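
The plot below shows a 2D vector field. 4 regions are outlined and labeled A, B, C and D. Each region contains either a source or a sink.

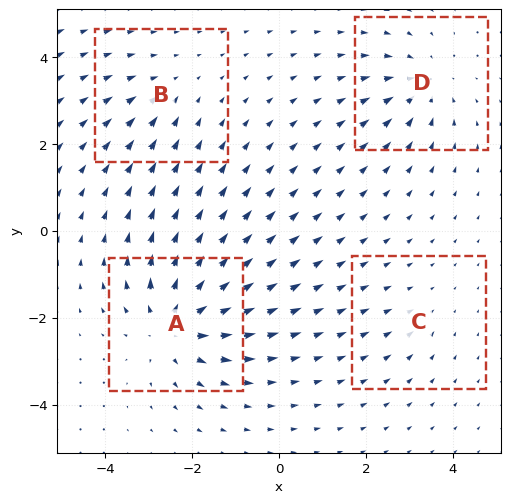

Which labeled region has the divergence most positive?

A

Divergence at each region's feature centre — A: about +7, B: about -3, C: about -2, D: about -5. Region A is most positive.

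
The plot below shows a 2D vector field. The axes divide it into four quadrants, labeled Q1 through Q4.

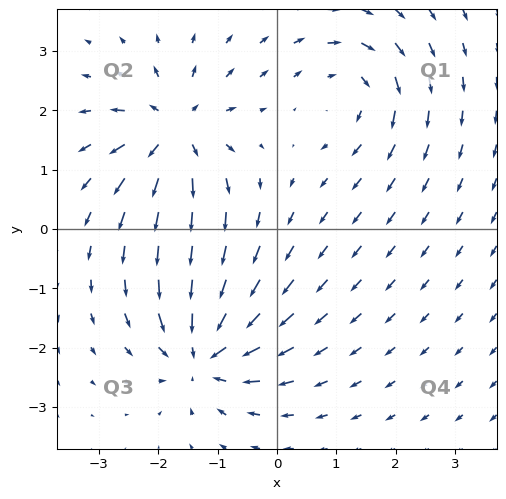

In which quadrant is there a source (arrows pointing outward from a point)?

Q2

The source sits at approximately (-1.7, 1.7), which lies in quadrant Q2. The divergence there is about +5, positive as expected for a source.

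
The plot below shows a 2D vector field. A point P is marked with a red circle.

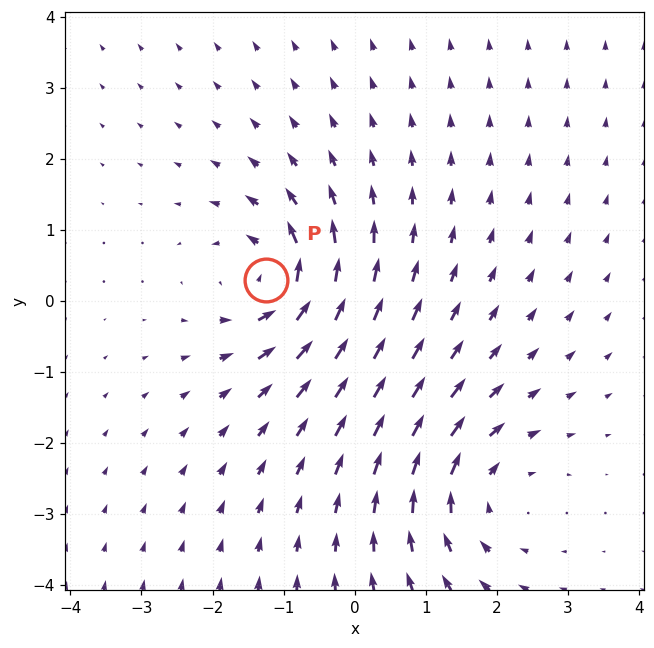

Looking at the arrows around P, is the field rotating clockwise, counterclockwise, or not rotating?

Near P at (-1.3, 0.3) the arrows circulate counterclockwise. The curl (z-component) there is about +6; positive curl means counterclockwise rotation.

counterclockwise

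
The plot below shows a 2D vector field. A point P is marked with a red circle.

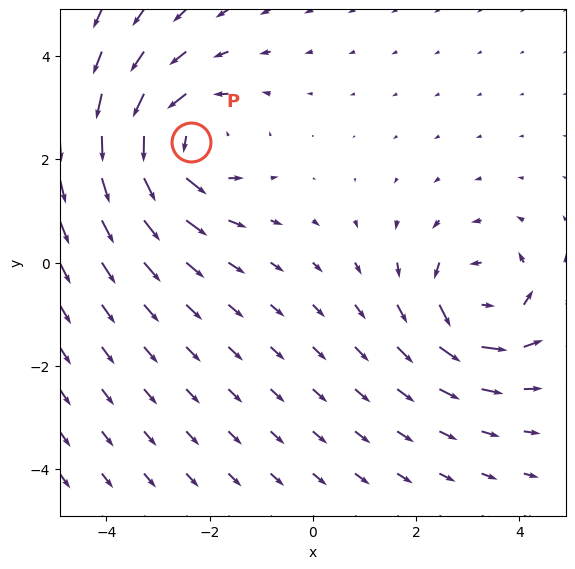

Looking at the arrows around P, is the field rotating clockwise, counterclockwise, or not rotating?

Near P at (-2.4, 2.3) the arrows circulate counterclockwise. The curl (z-component) there is about +4; positive curl means counterclockwise rotation.

counterclockwise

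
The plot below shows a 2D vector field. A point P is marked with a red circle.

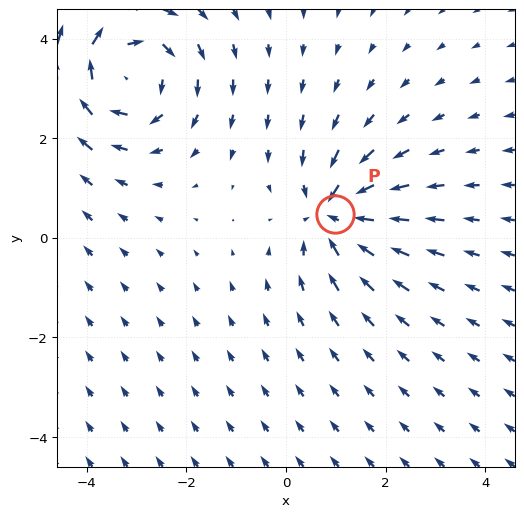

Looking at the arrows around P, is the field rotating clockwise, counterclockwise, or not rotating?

Near P at (1.0, 0.5) the arrows show no circulation. The curl there is ≈0.

not rotating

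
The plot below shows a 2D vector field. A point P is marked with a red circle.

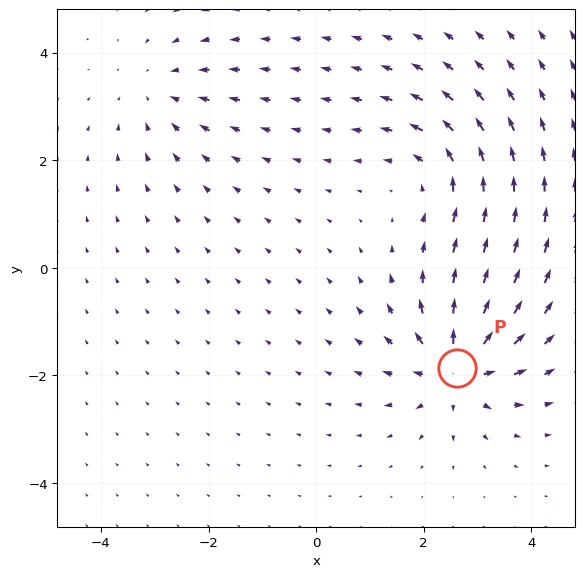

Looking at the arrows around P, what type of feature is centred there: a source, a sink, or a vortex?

At P (2.6, -1.9) the arrows spread outward. Divergence about +6, curl ≈0 — positive divergence with near-zero curl is a source.

source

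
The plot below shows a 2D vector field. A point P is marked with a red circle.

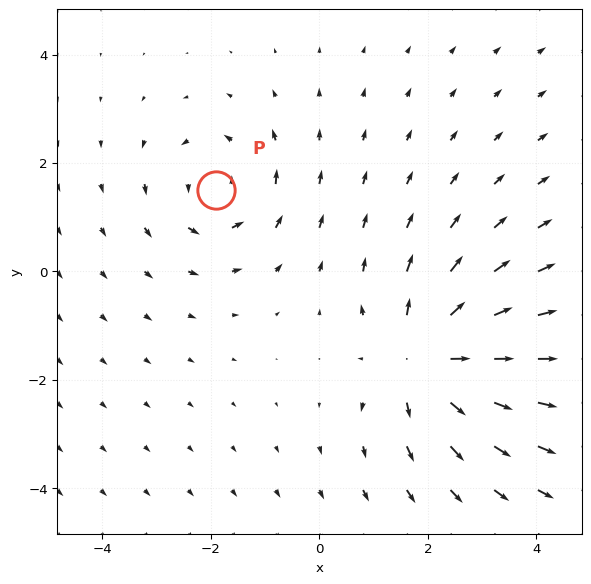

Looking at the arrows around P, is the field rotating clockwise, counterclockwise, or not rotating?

Near P at (-1.9, 1.5) the arrows circulate counterclockwise. The curl (z-component) there is about +3; positive curl means counterclockwise rotation.

counterclockwise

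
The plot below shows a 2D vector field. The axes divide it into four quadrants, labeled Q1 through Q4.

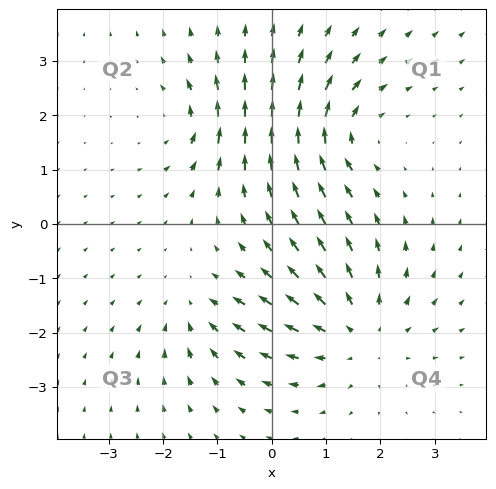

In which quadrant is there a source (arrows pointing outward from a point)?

Q4

The source sits at approximately (1.6, -2.0), which lies in quadrant Q4. The divergence there is about +4, positive as expected for a source.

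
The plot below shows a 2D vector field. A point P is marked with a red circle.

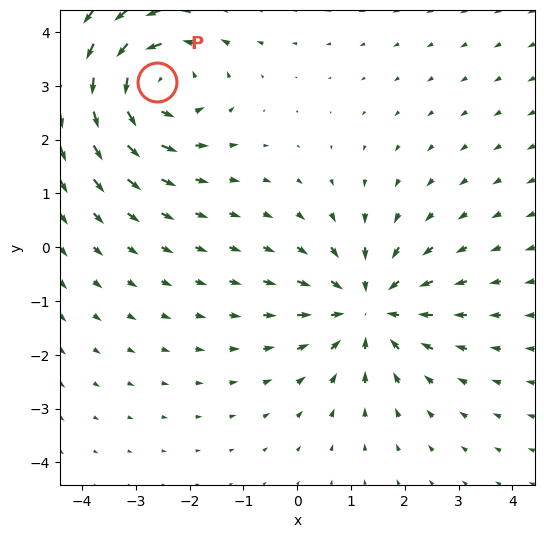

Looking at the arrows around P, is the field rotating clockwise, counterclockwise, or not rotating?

Near P at (-2.6, 3.1) the arrows circulate counterclockwise. The curl (z-component) there is about +4; positive curl means counterclockwise rotation.

counterclockwise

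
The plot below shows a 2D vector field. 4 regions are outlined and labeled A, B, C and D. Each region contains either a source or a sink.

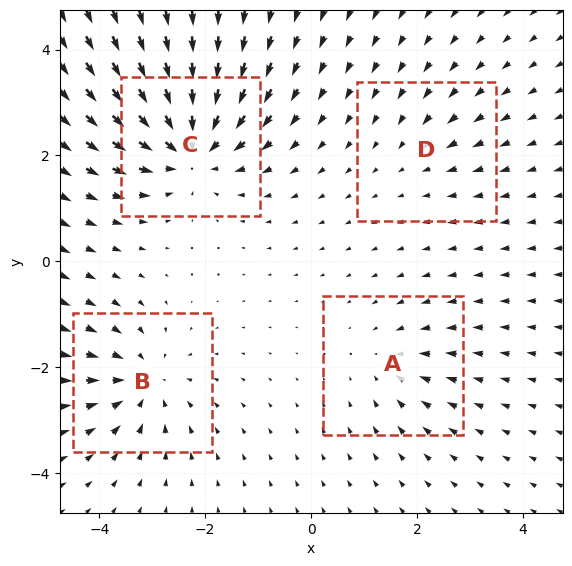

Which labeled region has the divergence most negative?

C

Divergence at each region's feature centre — A: about -3, B: about -5, C: about -8, D: about -2. Region C is most negative.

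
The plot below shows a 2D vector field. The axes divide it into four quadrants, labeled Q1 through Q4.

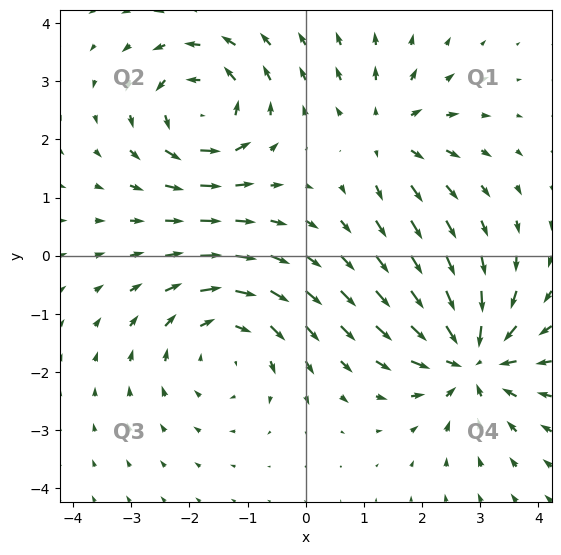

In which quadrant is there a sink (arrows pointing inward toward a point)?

The sink sits at approximately (2.9, -1.8), which lies in quadrant Q4. The divergence there is about -6, negative as expected for a sink.

Q4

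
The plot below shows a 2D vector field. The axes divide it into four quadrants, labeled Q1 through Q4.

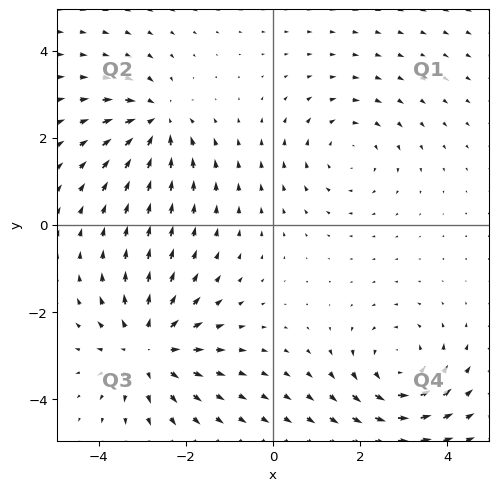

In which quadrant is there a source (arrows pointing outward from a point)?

Q3

The source sits at approximately (-2.9, -2.8), which lies in quadrant Q3. The divergence there is about +4, positive as expected for a source.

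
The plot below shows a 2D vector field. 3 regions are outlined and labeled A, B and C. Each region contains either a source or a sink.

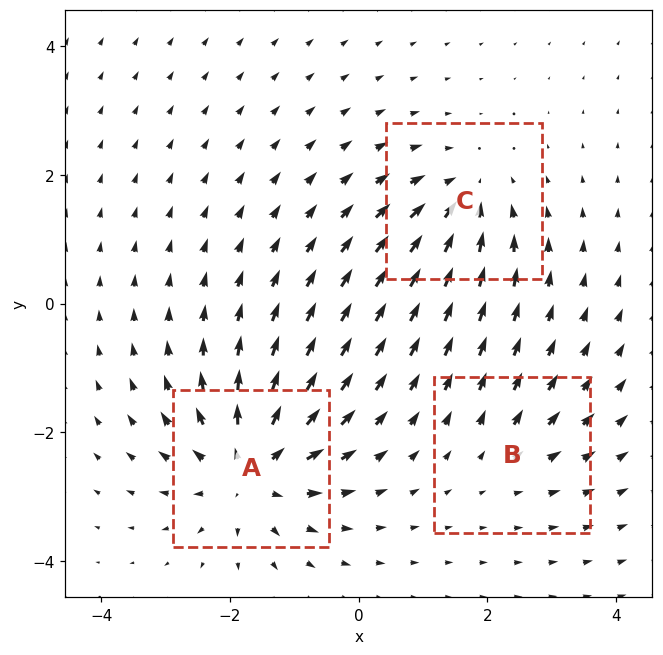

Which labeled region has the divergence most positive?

Divergence at each region's feature centre — A: about +5, B: about +2, C: about -4. Region A is most positive.

A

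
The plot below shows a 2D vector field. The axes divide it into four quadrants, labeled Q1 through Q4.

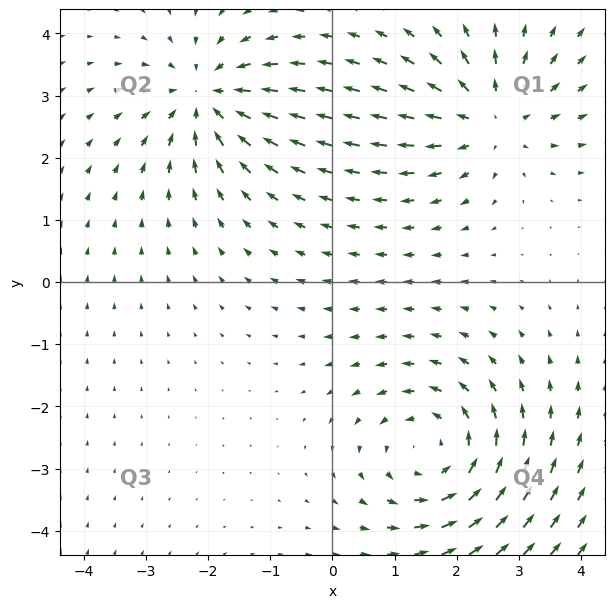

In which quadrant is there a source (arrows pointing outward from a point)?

Q1

The source sits at approximately (2.6, 2.6), which lies in quadrant Q1. The divergence there is about +4, positive as expected for a source.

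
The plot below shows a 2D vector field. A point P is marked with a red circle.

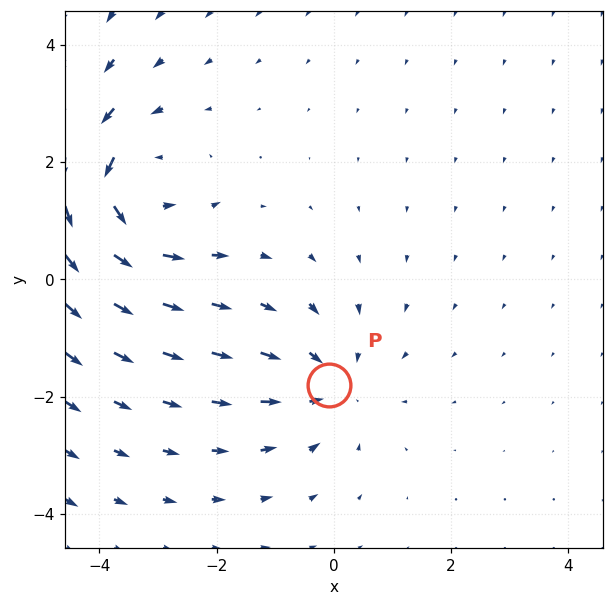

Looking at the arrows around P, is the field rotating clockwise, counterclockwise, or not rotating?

not rotating

Near P at (-0.1, -1.8) the arrows show no circulation. The curl there is ≈0.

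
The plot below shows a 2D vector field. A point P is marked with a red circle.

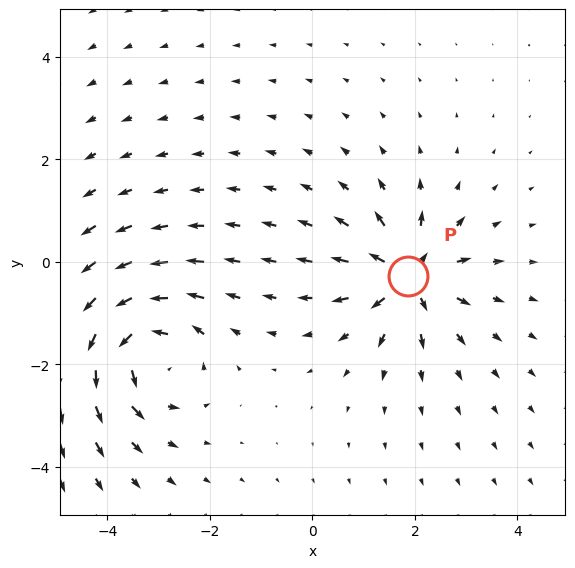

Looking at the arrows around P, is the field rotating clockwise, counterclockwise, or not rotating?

not rotating

Near P at (1.9, -0.3) the arrows show no circulation. The curl there is ≈0.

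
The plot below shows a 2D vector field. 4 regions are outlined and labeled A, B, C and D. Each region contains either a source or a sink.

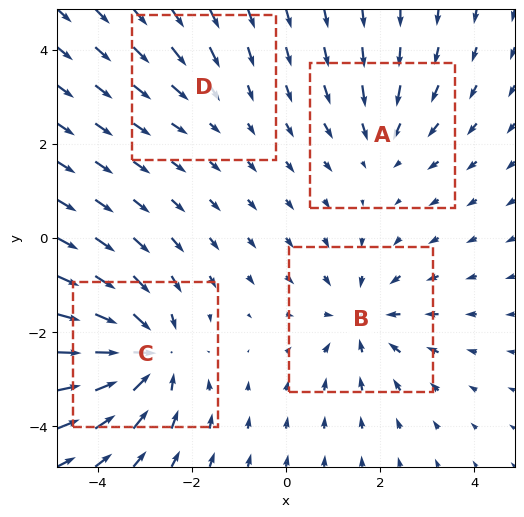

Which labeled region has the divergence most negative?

C

Divergence at each region's feature centre — A: about -3, B: about -4, C: about -6, D: about -2. Region C is most negative.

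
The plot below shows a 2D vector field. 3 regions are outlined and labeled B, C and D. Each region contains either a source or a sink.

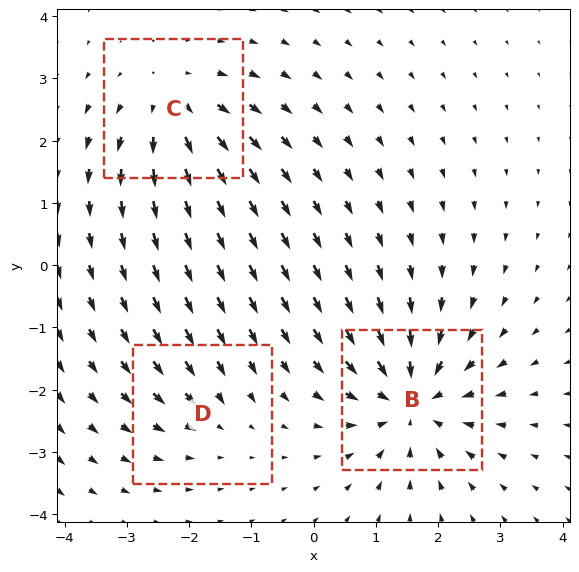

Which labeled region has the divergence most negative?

B

Divergence at each region's feature centre — B: about -5, C: about +4, D: about -2. Region B is most negative.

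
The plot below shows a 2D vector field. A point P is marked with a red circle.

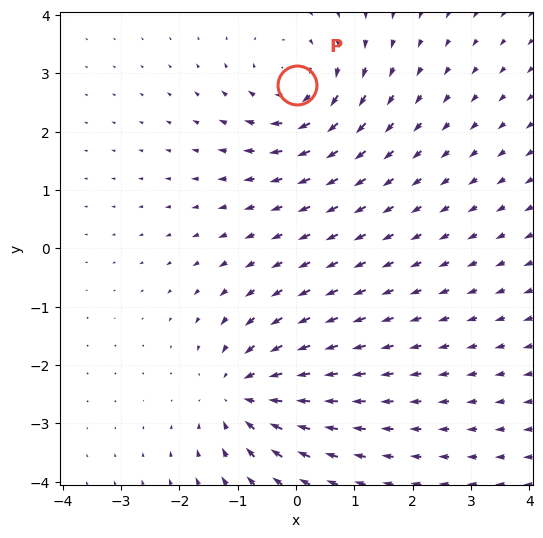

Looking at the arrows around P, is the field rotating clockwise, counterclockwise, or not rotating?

Near P at (0.0, 2.8) the arrows circulate clockwise. The curl (z-component) there is about -4; negative curl means clockwise rotation.

clockwise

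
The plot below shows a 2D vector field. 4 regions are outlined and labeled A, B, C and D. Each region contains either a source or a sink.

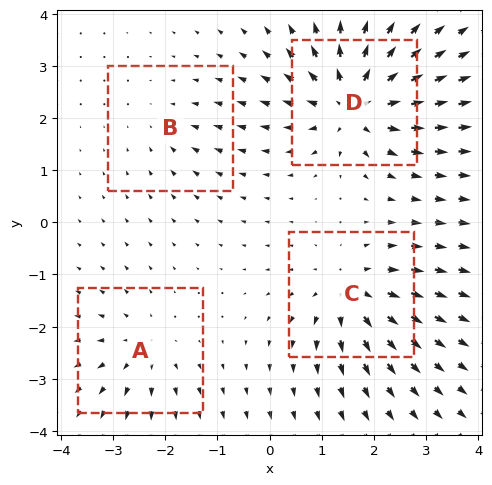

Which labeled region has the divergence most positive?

Divergence at each region's feature centre — A: about +4, B: about -2, C: about +6, D: about +8. Region D is most positive.

D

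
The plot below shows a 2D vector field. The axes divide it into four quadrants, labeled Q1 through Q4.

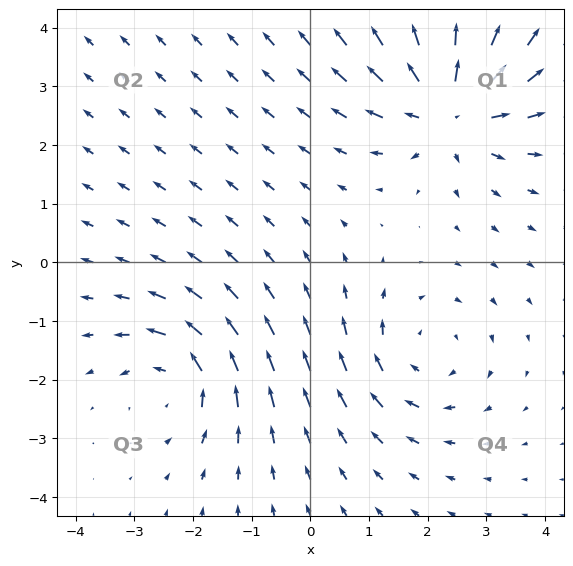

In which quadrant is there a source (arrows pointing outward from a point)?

Q1

The source sits at approximately (2.4, 2.6), which lies in quadrant Q1. The divergence there is about +5, positive as expected for a source.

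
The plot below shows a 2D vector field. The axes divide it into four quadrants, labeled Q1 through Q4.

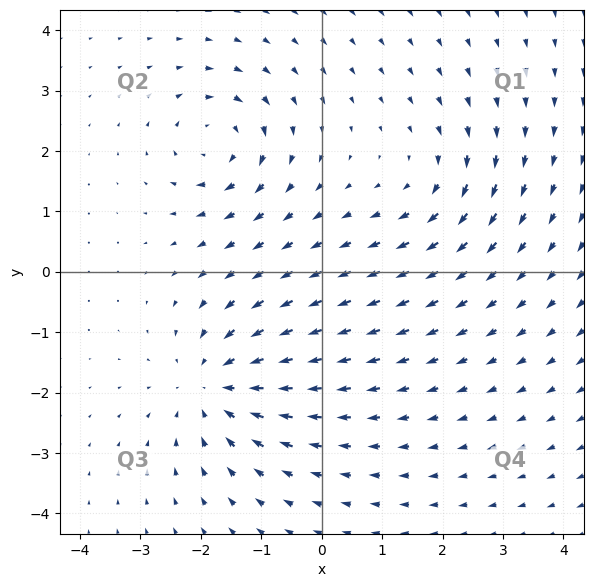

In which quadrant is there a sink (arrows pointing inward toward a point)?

The sink sits at approximately (-1.8, -1.9), which lies in quadrant Q3. The divergence there is about -4, negative as expected for a sink.

Q3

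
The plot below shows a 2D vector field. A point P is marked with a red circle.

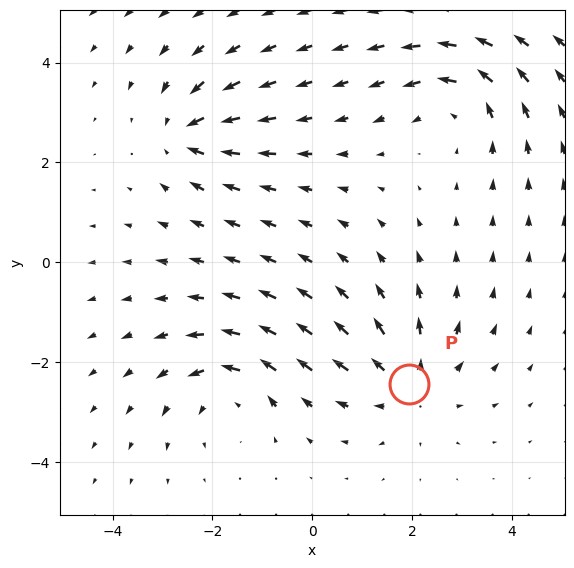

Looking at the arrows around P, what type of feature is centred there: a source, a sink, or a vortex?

At P (1.9, -2.4) the arrows spread outward. Divergence about +4, curl ≈0 — positive divergence with near-zero curl is a source.

source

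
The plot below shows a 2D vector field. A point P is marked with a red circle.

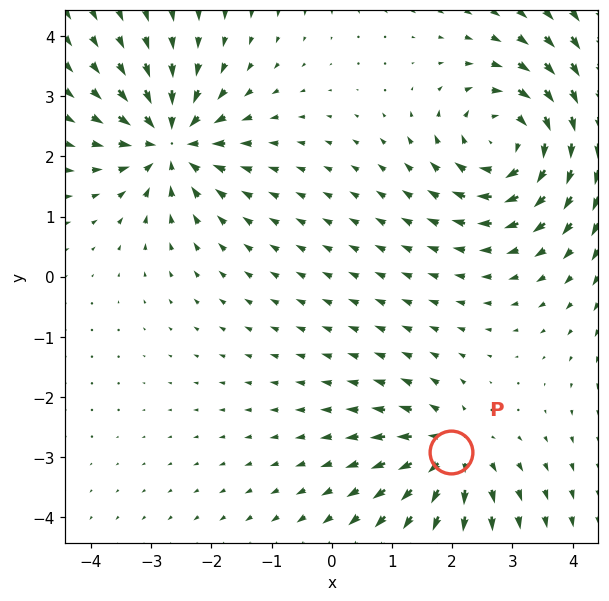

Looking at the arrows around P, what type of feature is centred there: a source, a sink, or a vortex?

source

At P (2.0, -2.9) the arrows spread outward. Divergence about +4, curl ≈0 — positive divergence with near-zero curl is a source.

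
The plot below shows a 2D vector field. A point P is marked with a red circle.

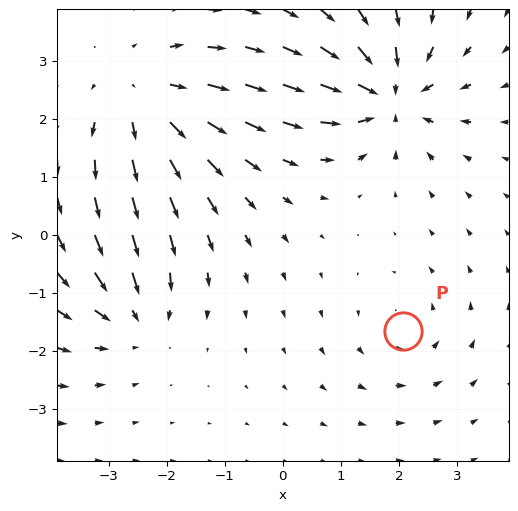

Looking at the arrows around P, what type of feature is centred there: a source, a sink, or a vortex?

At P (2.1, -1.6) the arrows circulate counterclockwise. Divergence ≈0, curl about +3 — near-zero divergence with nonzero curl is a vortex.

vortex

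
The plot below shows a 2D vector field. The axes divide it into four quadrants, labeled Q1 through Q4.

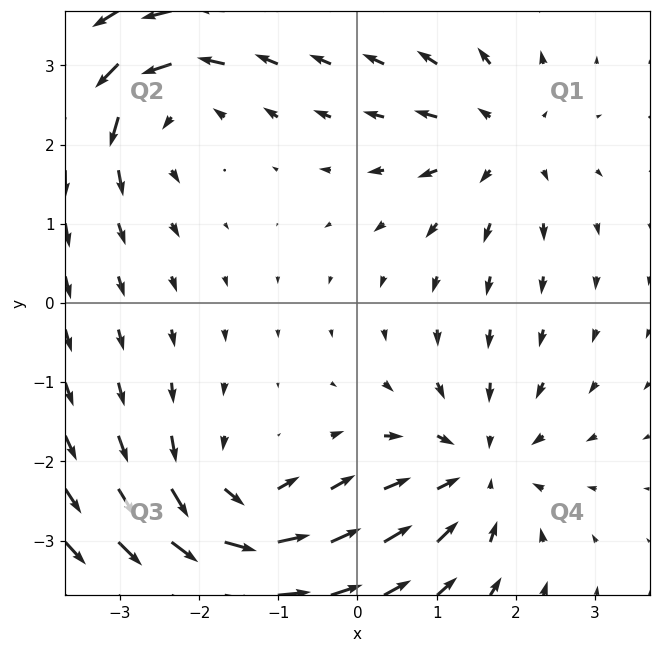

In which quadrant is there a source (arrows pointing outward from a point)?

Q1

The source sits at approximately (1.8, 2.0), which lies in quadrant Q1. The divergence there is about +4, positive as expected for a source.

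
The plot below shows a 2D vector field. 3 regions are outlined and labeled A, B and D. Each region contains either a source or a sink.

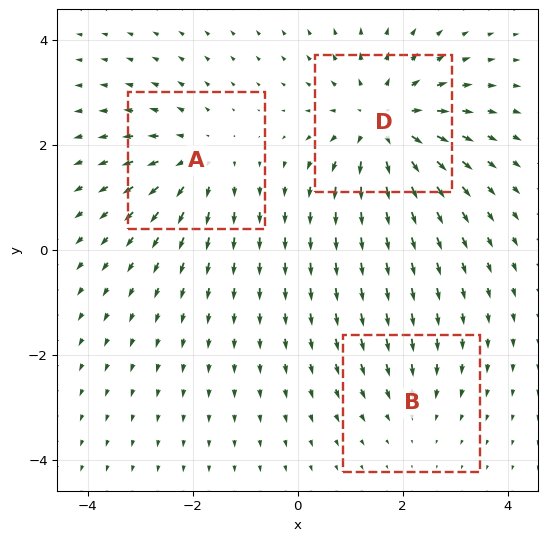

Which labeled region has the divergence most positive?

D

Divergence at each region's feature centre — A: about +3, B: about -2, D: about +5. Region D is most positive.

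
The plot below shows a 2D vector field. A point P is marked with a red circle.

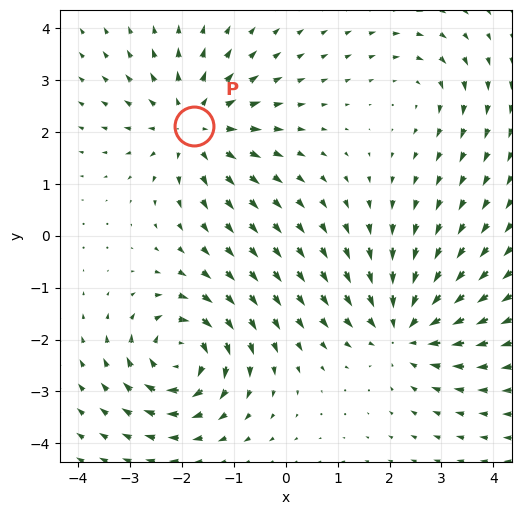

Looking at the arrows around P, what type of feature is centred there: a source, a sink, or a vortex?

source

At P (-1.8, 2.1) the arrows spread outward. Divergence about +5, curl ≈0 — positive divergence with near-zero curl is a source.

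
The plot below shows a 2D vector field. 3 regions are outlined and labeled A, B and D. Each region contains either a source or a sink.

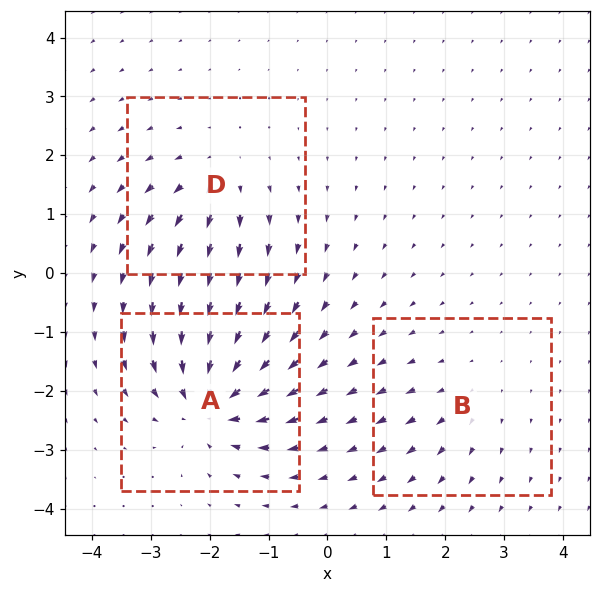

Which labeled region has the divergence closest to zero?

Divergence at each region's feature centre — A: about -6, B: about +2, D: about +4. Region B is closest to zero.

B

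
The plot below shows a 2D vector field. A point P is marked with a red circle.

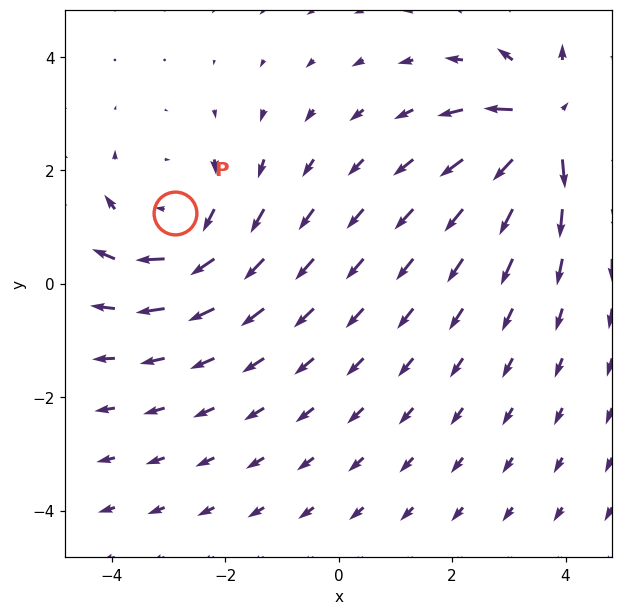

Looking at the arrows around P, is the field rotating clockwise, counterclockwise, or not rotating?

Near P at (-2.9, 1.2) the arrows circulate clockwise. The curl (z-component) there is about -2; negative curl means clockwise rotation.

clockwise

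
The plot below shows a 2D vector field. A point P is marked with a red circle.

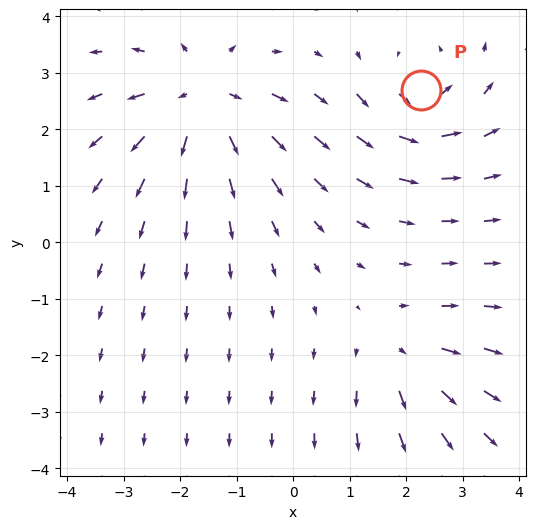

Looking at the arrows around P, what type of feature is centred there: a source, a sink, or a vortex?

vortex

At P (2.3, 2.7) the arrows circulate counterclockwise. Divergence ≈0, curl about +4 — near-zero divergence with nonzero curl is a vortex.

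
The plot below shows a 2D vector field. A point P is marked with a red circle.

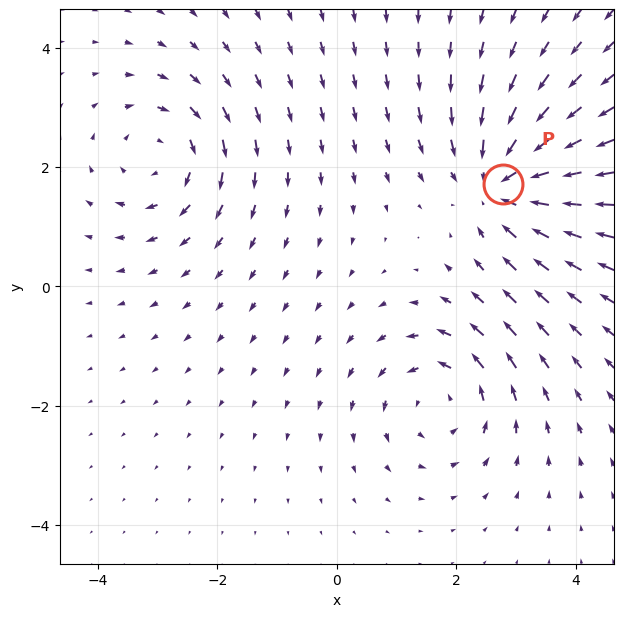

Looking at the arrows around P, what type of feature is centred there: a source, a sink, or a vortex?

sink

At P (2.8, 1.7) the arrows converge inward. Divergence about -4, curl ≈0 — negative divergence with near-zero curl is a sink.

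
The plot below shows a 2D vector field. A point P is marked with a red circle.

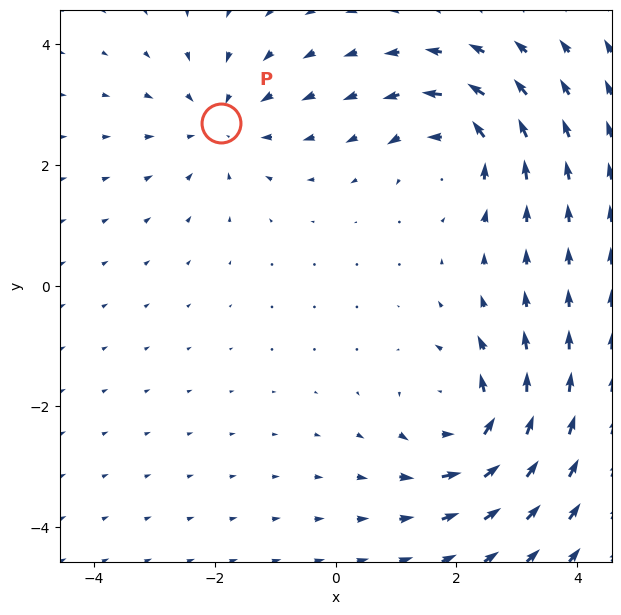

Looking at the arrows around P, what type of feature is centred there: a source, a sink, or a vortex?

sink

At P (-1.9, 2.7) the arrows converge inward. Divergence about -3, curl ≈0 — negative divergence with near-zero curl is a sink.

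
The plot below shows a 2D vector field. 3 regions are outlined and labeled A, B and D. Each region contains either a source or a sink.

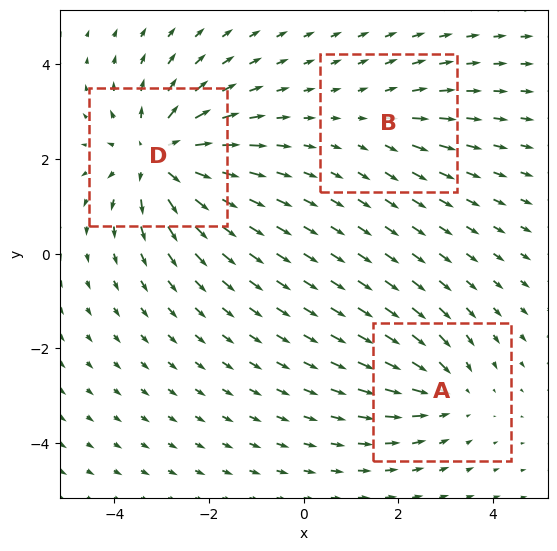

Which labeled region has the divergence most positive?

Divergence at each region's feature centre — A: about -3, B: about +2, D: about +5. Region D is most positive.

D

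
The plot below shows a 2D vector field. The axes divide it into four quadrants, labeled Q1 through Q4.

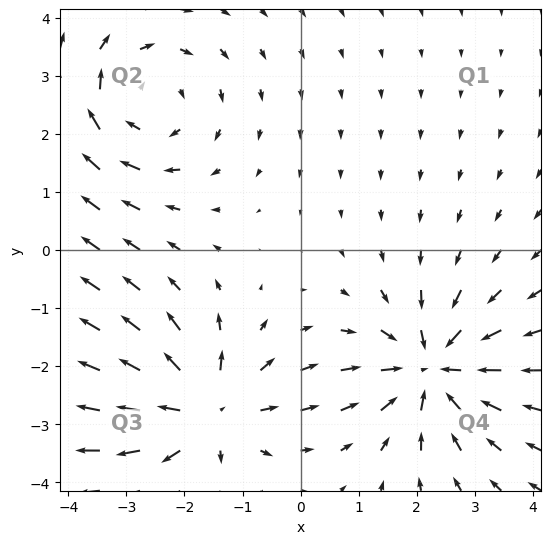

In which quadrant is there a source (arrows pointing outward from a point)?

Q3

The source sits at approximately (-1.6, -2.8), which lies in quadrant Q3. The divergence there is about +5, positive as expected for a source.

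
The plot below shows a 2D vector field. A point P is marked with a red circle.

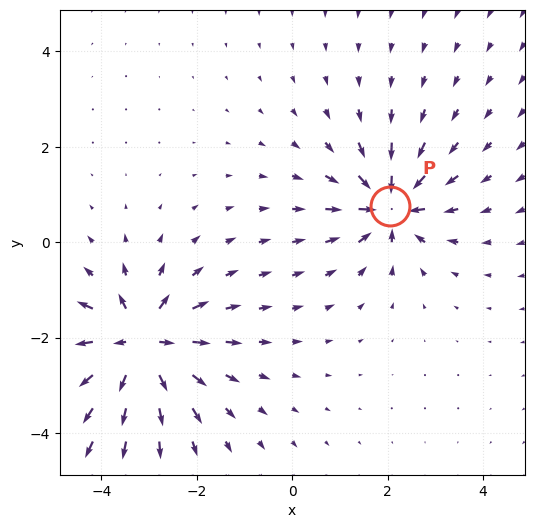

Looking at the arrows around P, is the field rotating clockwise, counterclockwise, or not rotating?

Near P at (2.0, 0.8) the arrows show no circulation. The curl there is ≈0.

not rotating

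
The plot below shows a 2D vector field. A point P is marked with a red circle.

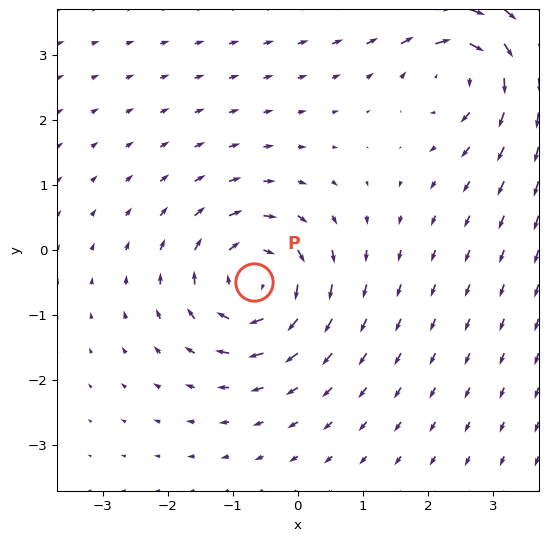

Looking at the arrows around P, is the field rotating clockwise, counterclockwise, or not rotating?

clockwise

Near P at (-0.7, -0.5) the arrows circulate clockwise. The curl (z-component) there is about -4; negative curl means clockwise rotation.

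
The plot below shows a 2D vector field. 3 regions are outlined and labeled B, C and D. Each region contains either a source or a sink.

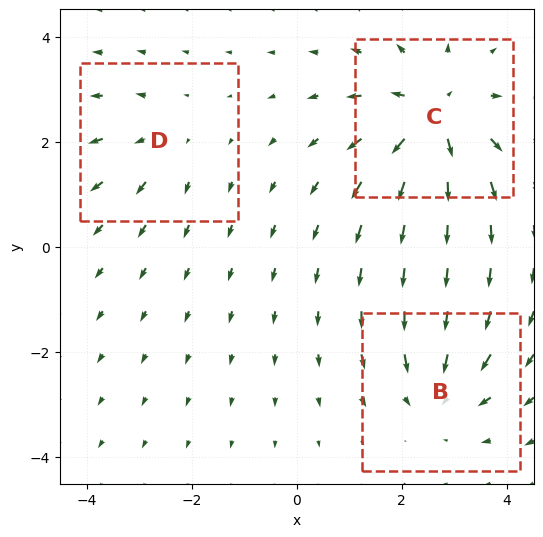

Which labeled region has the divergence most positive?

Divergence at each region's feature centre — B: about -3, C: about +5, D: about +2. Region C is most positive.

C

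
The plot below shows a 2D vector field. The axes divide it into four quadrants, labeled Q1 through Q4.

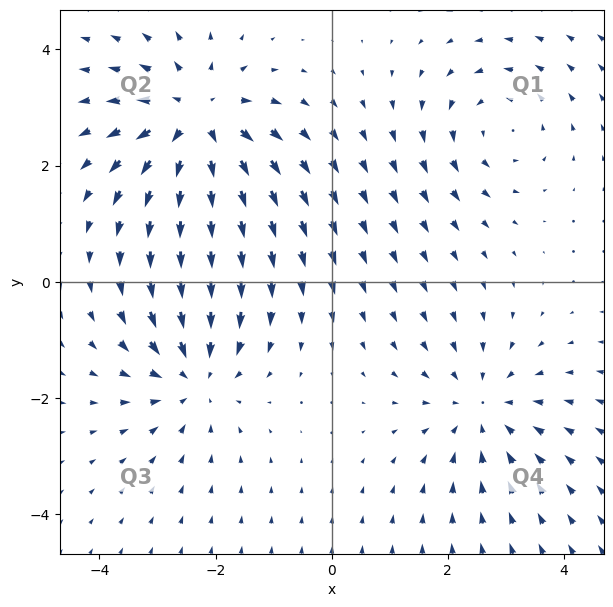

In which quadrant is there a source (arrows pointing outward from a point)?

Q2

The source sits at approximately (-2.3, 2.8), which lies in quadrant Q2. The divergence there is about +4, positive as expected for a source.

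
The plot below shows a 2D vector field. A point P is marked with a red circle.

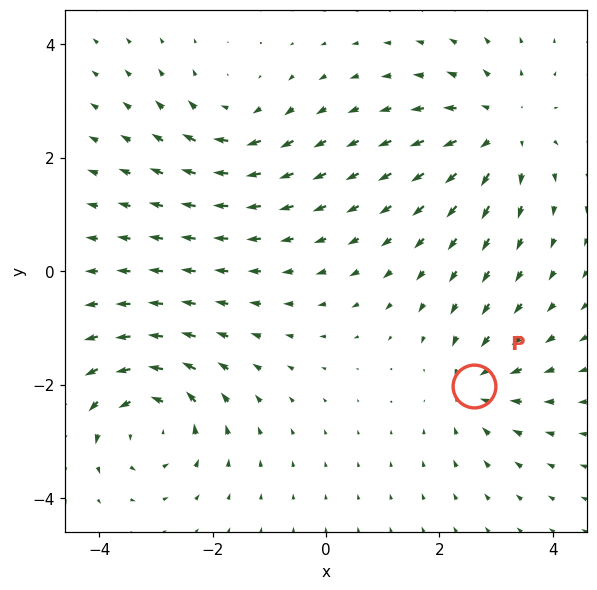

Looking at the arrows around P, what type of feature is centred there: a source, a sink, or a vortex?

sink

At P (2.6, -2.0) the arrows converge inward. Divergence about -3, curl ≈0 — negative divergence with near-zero curl is a sink.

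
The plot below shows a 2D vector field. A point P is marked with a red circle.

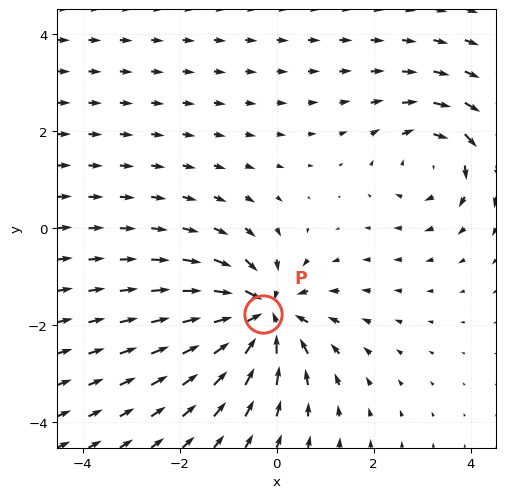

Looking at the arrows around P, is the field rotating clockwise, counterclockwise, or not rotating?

not rotating

Near P at (-0.3, -1.8) the arrows show no circulation. The curl there is ≈0.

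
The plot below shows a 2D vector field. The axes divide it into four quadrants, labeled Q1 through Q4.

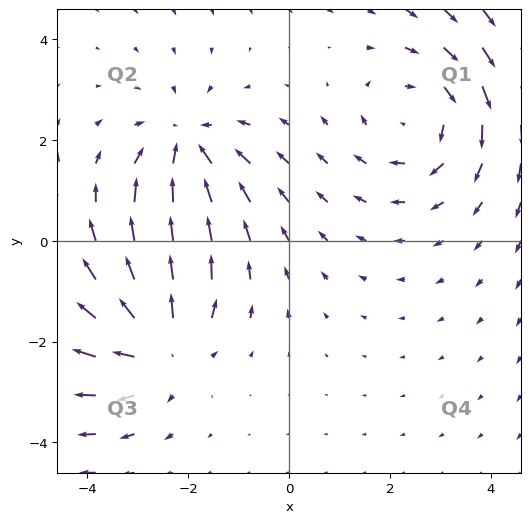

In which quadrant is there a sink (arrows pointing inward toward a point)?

The sink sits at approximately (-2.0, 1.9), which lies in quadrant Q2. The divergence there is about -2, negative as expected for a sink.

Q2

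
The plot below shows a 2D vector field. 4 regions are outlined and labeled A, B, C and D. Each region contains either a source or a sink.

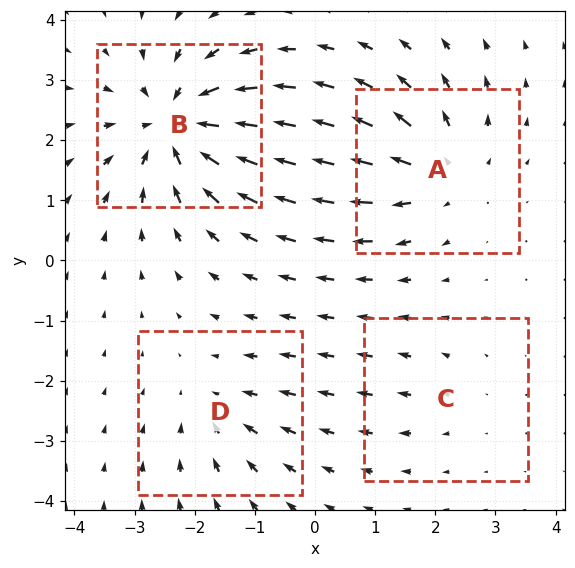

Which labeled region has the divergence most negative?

B

Divergence at each region's feature centre — A: about +5, B: about -7, C: about +2, D: about -3. Region B is most negative.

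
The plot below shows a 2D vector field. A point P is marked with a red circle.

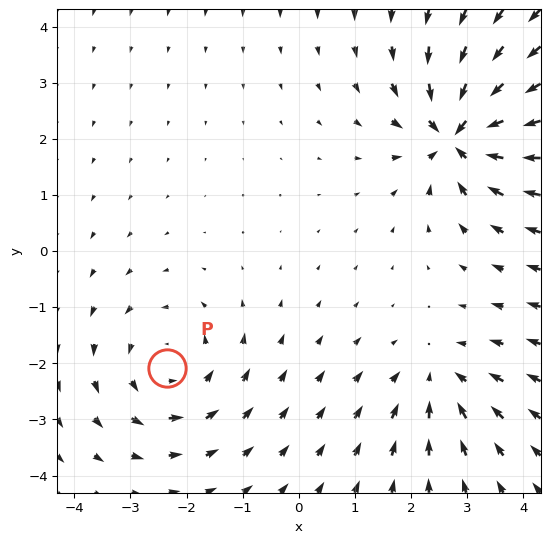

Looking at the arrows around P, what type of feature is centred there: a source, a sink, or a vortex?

vortex

At P (-2.3, -2.1) the arrows circulate counterclockwise. Divergence ≈0, curl about +3 — near-zero divergence with nonzero curl is a vortex.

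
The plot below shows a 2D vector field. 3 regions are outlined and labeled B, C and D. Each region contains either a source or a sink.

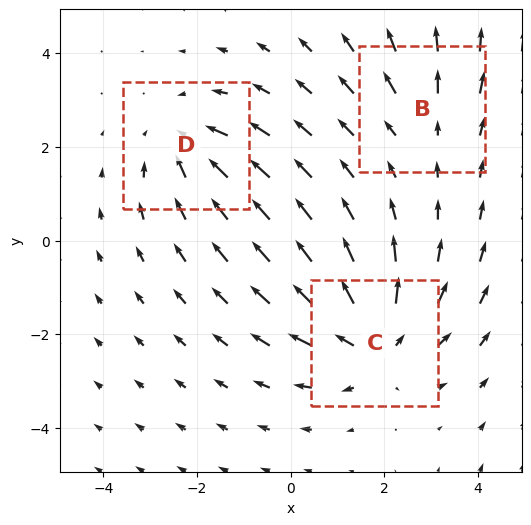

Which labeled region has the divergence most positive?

C

Divergence at each region's feature centre — B: about +2, C: about +4, D: about -3. Region C is most positive.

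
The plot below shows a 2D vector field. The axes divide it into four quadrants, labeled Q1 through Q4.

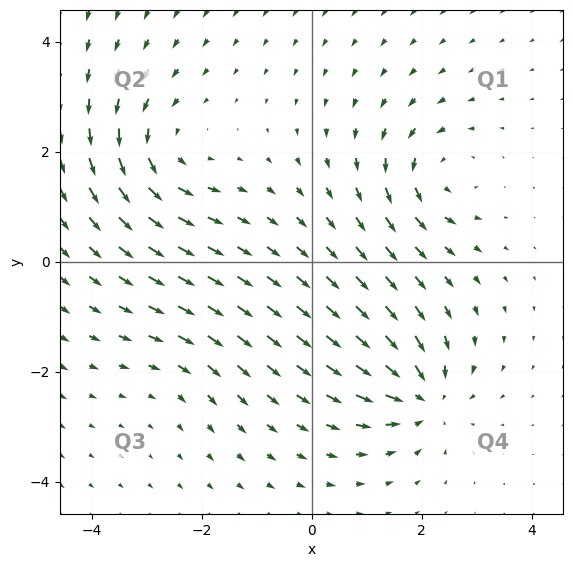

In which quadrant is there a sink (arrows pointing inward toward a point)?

The sink sits at approximately (2.0, -2.5), which lies in quadrant Q4. The divergence there is about -6, negative as expected for a sink.

Q4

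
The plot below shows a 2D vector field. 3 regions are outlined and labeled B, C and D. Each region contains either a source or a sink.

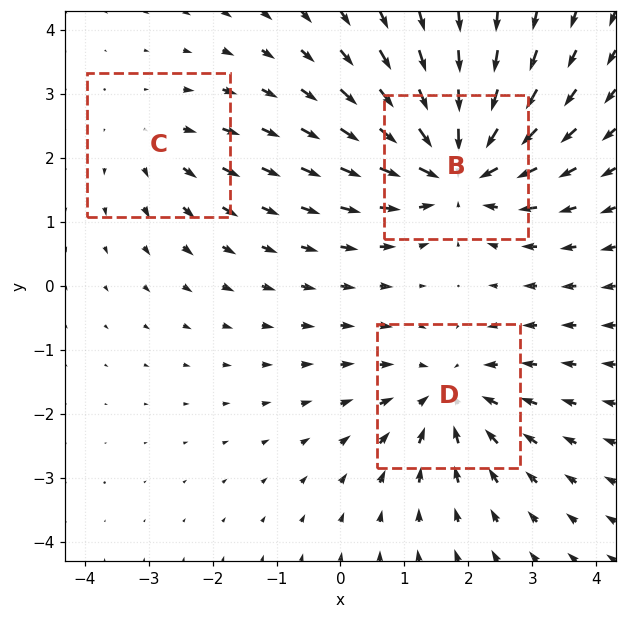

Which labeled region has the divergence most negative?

Divergence at each region's feature centre — B: about -5, C: about +2, D: about -3. Region B is most negative.

B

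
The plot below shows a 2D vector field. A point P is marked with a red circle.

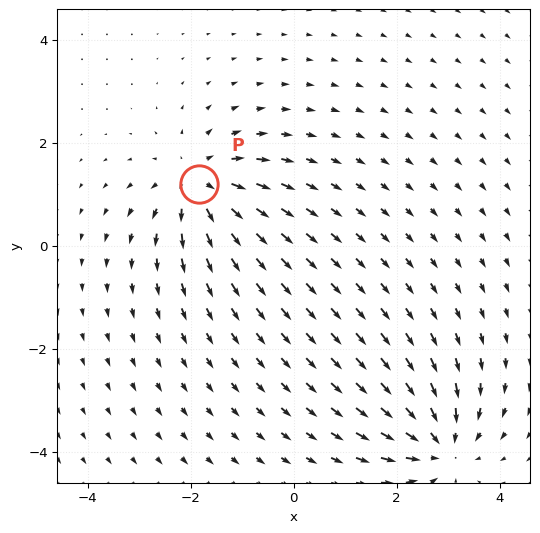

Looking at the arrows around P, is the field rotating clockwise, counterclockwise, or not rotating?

not rotating

Near P at (-1.8, 1.2) the arrows show no circulation. The curl there is ≈0.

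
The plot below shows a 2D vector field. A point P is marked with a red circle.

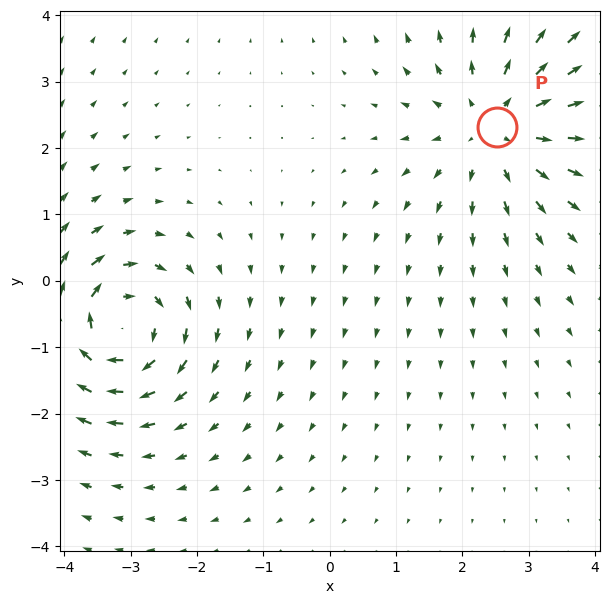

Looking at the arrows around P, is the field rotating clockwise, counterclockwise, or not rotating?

Near P at (2.5, 2.3) the arrows show no circulation. The curl there is ≈0.

not rotating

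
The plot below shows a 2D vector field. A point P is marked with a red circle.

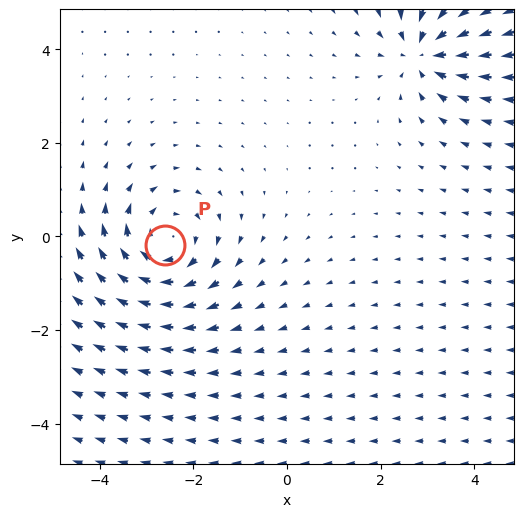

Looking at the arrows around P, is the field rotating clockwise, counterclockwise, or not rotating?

clockwise

Near P at (-2.6, -0.2) the arrows circulate clockwise. The curl (z-component) there is about -4; negative curl means clockwise rotation.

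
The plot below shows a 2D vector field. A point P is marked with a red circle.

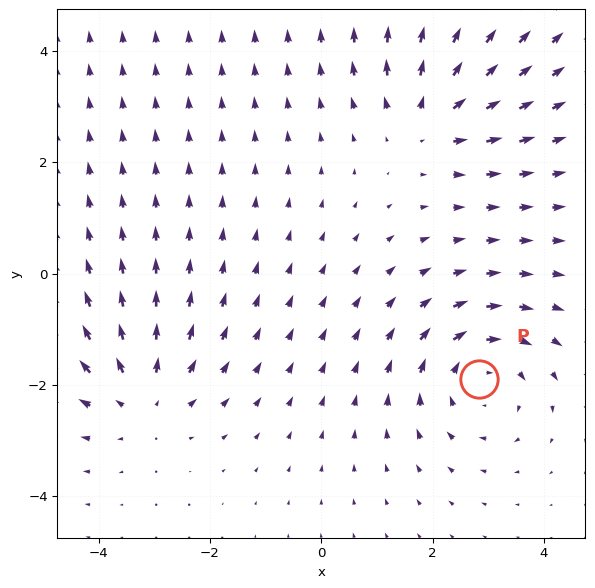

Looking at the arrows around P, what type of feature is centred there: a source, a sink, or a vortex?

At P (2.8, -1.9) the arrows circulate clockwise. Divergence ≈0, curl about -3 — near-zero divergence with nonzero curl is a vortex.

vortex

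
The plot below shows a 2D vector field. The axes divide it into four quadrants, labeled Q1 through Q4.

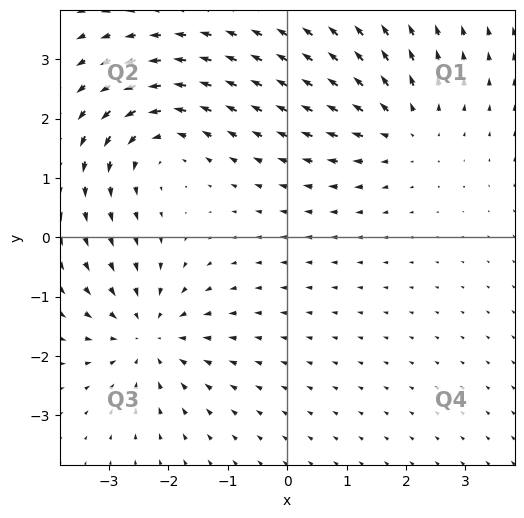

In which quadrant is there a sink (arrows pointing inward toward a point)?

The sink sits at approximately (-2.3, -1.7), which lies in quadrant Q3. The divergence there is about -5, negative as expected for a sink.

Q3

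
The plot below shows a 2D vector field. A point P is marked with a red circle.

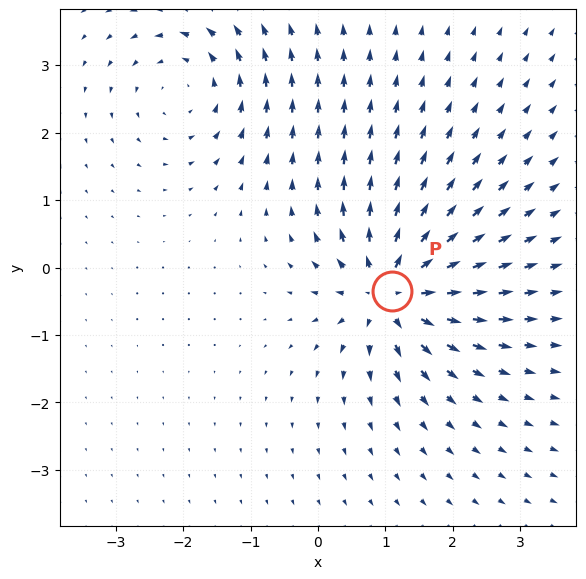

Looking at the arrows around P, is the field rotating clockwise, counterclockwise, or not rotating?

Near P at (1.1, -0.3) the arrows show no circulation. The curl there is ≈0.

not rotating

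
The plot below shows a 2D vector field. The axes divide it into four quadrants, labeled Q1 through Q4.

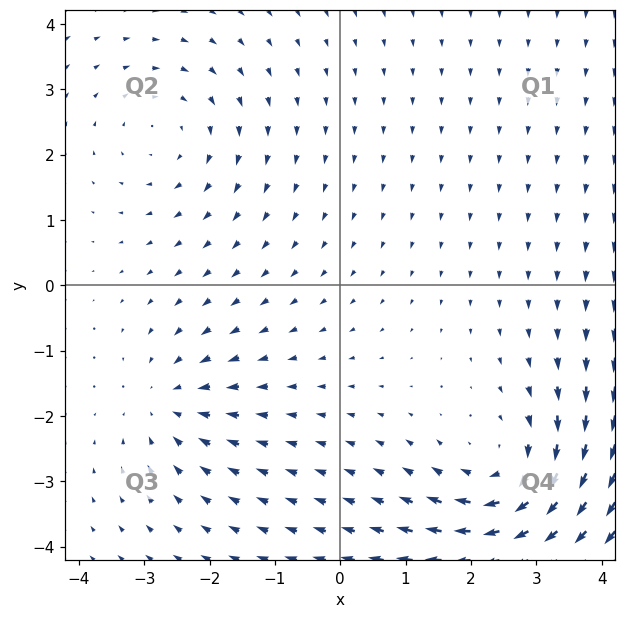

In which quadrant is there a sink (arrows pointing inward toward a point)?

The sink sits at approximately (-2.6, -1.8), which lies in quadrant Q3. The divergence there is about -3, negative as expected for a sink.

Q3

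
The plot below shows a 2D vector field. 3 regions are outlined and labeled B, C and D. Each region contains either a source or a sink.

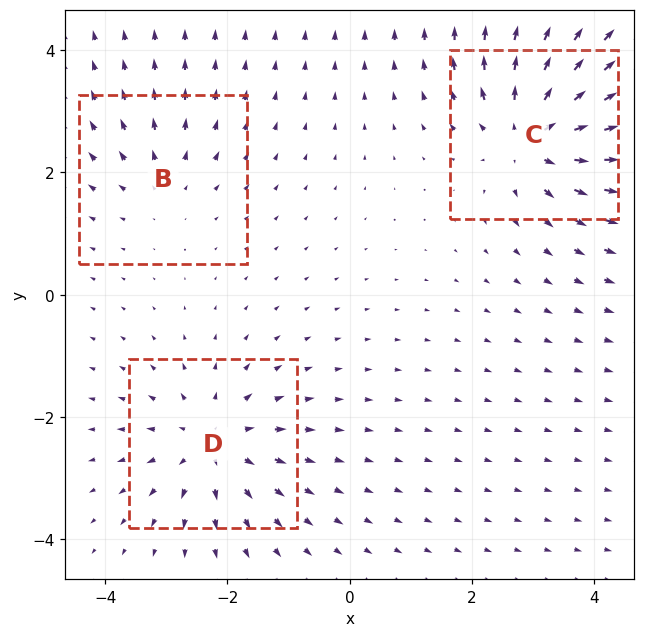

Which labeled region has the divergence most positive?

Divergence at each region's feature centre — B: about +2, C: about +5, D: about +4. Region C is most positive.

C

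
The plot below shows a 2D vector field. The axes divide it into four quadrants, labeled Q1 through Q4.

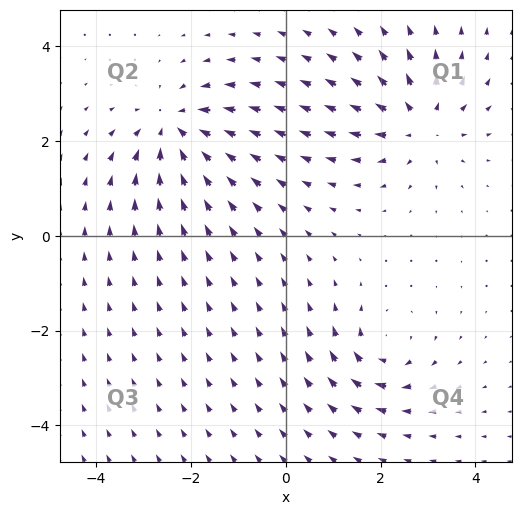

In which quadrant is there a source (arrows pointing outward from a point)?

Q1

The source sits at approximately (2.8, 2.4), which lies in quadrant Q1. The divergence there is about +5, positive as expected for a source.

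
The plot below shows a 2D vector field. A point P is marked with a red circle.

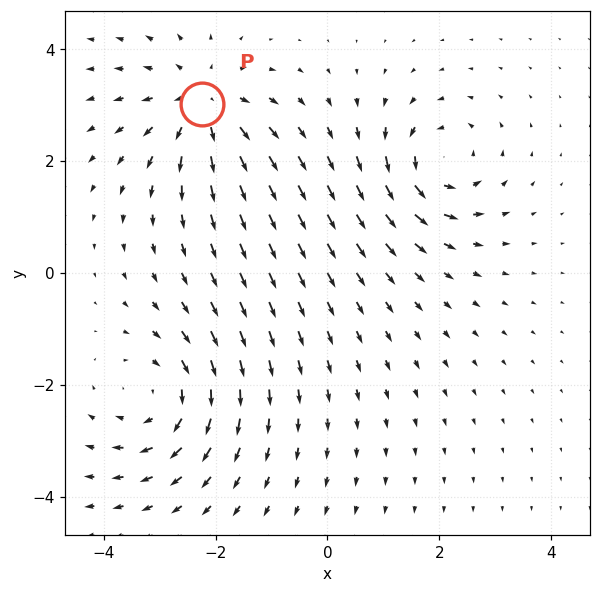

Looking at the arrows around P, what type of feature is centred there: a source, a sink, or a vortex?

At P (-2.2, 3.0) the arrows spread outward. Divergence about +3, curl ≈0 — positive divergence with near-zero curl is a source.

source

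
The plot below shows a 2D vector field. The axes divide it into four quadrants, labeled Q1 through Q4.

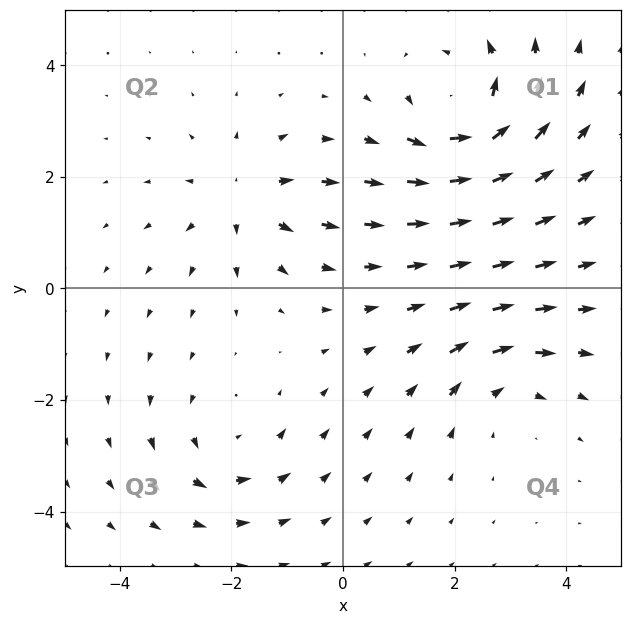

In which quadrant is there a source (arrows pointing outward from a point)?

Q2

The source sits at approximately (-1.8, 1.6), which lies in quadrant Q2. The divergence there is about +3, positive as expected for a source.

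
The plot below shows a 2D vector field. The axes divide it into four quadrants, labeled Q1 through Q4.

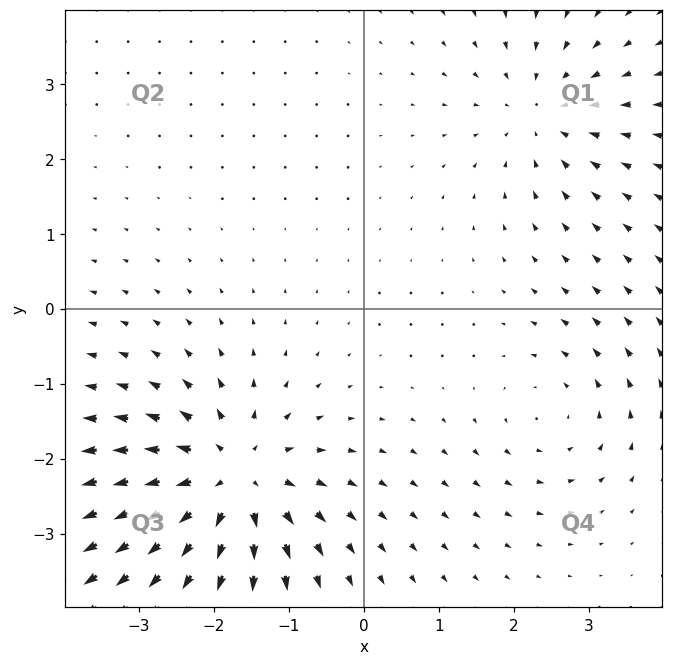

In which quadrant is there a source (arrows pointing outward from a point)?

The source sits at approximately (-1.8, -2.3), which lies in quadrant Q3. The divergence there is about +6, positive as expected for a source.

Q3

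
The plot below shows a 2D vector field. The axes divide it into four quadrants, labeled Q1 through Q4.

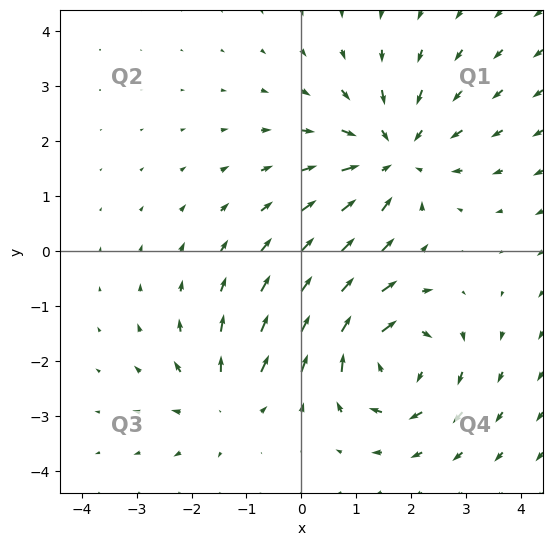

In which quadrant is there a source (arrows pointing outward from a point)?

Q3

The source sits at approximately (-1.4, -2.7), which lies in quadrant Q3. The divergence there is about +3, positive as expected for a source.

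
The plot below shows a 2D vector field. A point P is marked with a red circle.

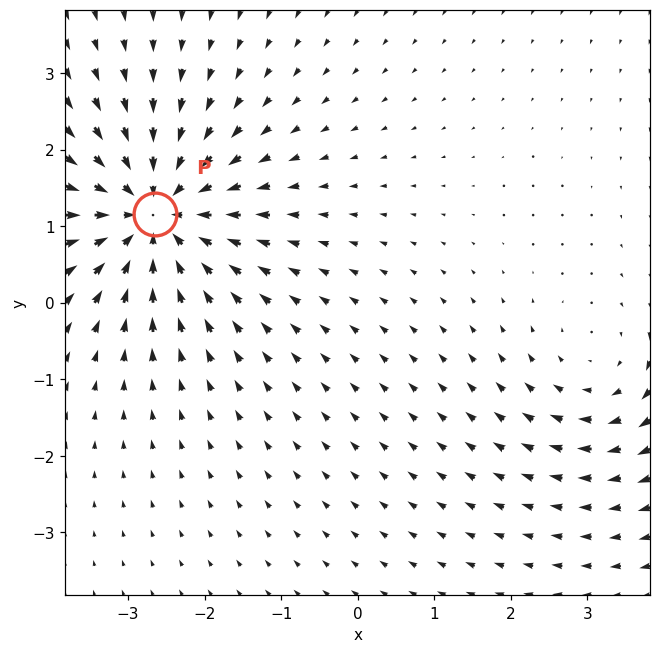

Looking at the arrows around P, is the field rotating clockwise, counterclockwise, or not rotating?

Near P at (-2.6, 1.2) the arrows show no circulation. The curl there is ≈0.

not rotating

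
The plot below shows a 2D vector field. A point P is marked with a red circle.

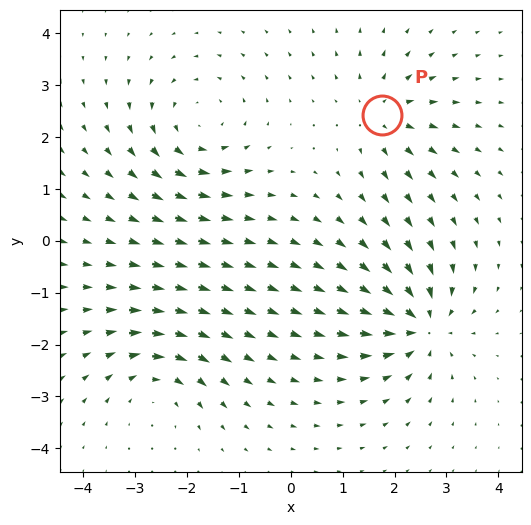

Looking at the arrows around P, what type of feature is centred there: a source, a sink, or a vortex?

At P (1.8, 2.4) the arrows spread outward. Divergence about +4, curl ≈0 — positive divergence with near-zero curl is a source.

source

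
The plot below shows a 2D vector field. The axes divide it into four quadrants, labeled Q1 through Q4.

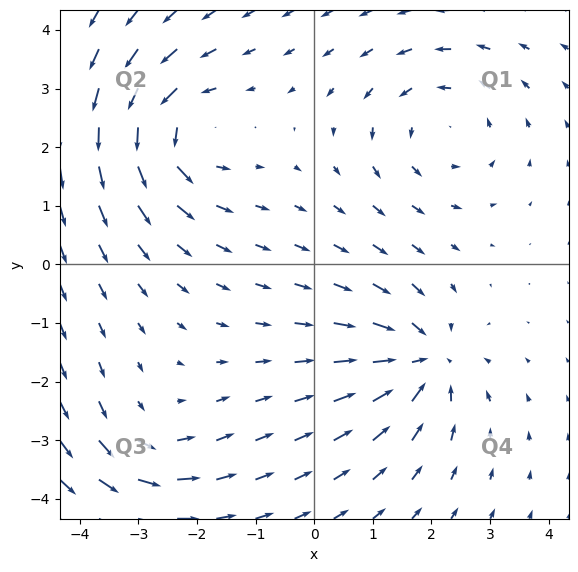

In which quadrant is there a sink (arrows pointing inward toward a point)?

Q4

The sink sits at approximately (1.8, -1.6), which lies in quadrant Q4. The divergence there is about -5, negative as expected for a sink.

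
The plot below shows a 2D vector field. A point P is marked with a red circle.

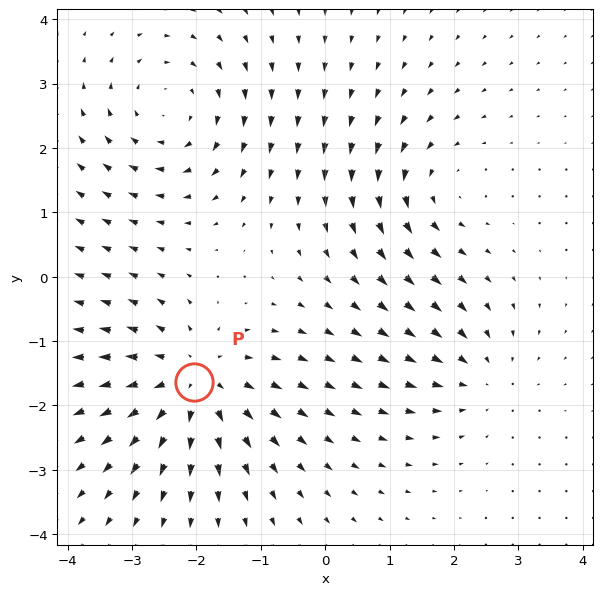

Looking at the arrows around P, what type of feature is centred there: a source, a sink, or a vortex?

source

At P (-2.0, -1.6) the arrows spread outward. Divergence about +5, curl ≈0 — positive divergence with near-zero curl is a source.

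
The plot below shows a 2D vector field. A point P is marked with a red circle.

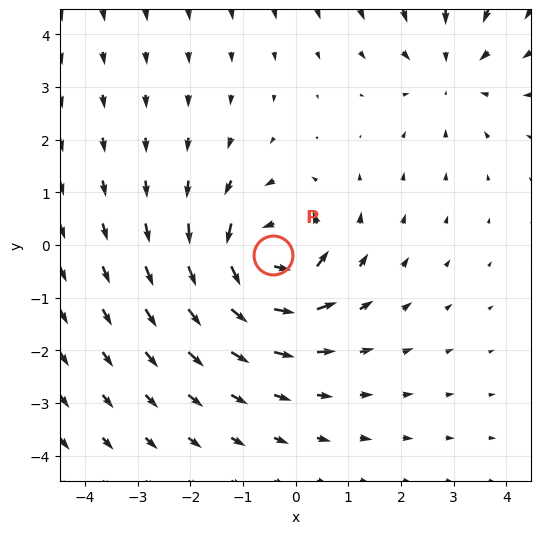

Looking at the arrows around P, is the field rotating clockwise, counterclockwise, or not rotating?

counterclockwise

Near P at (-0.4, -0.2) the arrows circulate counterclockwise. The curl (z-component) there is about +6; positive curl means counterclockwise rotation.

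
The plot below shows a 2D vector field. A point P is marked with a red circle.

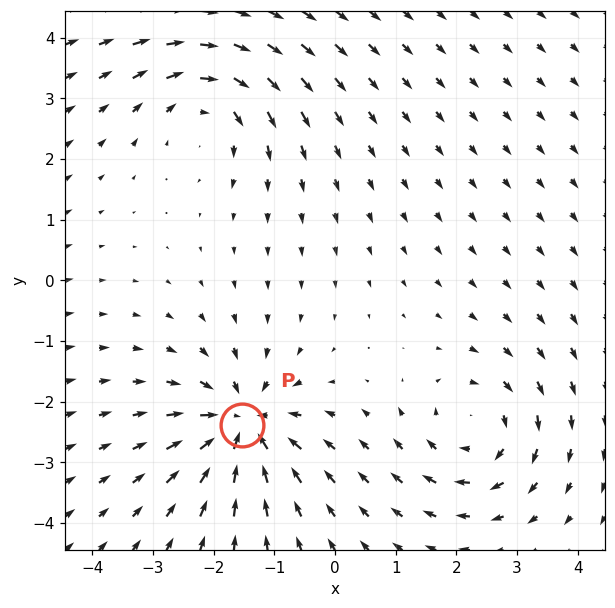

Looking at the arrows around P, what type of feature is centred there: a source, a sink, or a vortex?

At P (-1.5, -2.4) the arrows converge inward. Divergence about -4, curl ≈0 — negative divergence with near-zero curl is a sink.

sink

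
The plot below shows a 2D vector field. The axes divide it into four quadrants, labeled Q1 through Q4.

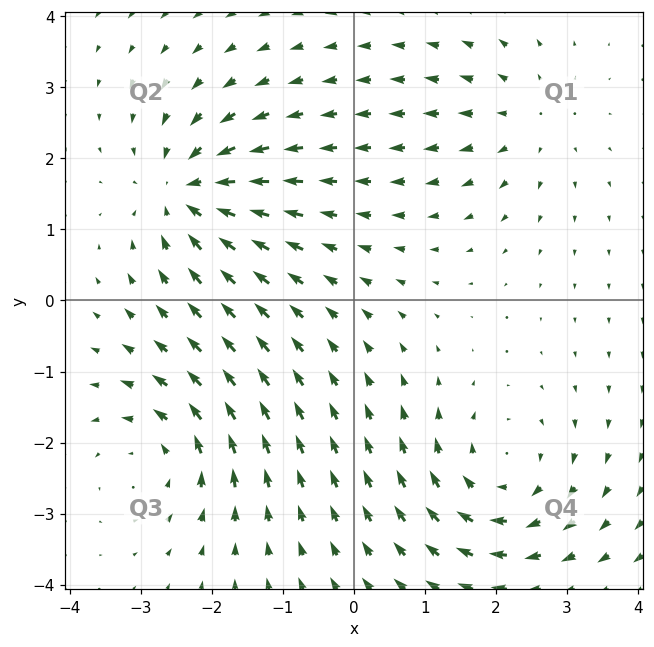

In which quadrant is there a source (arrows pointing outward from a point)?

The source sits at approximately (2.4, 2.5), which lies in quadrant Q1. The divergence there is about +3, positive as expected for a source.

Q1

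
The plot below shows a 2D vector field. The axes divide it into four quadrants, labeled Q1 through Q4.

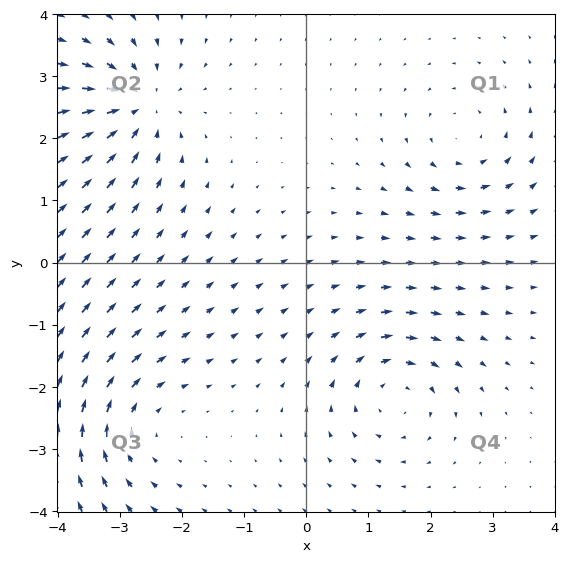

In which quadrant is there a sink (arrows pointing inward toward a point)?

Q2

The sink sits at approximately (-2.7, 2.5), which lies in quadrant Q2. The divergence there is about -6, negative as expected for a sink.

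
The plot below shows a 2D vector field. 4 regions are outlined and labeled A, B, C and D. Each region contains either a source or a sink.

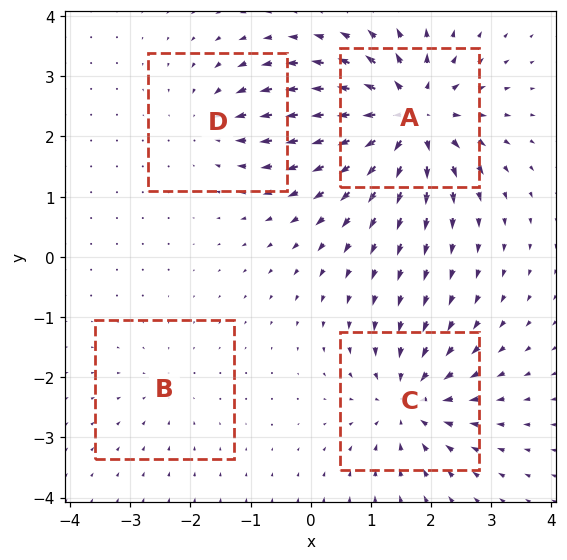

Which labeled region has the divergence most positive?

A

Divergence at each region's feature centre — A: about +9, B: about -2, C: about -6, D: about -4. Region A is most positive.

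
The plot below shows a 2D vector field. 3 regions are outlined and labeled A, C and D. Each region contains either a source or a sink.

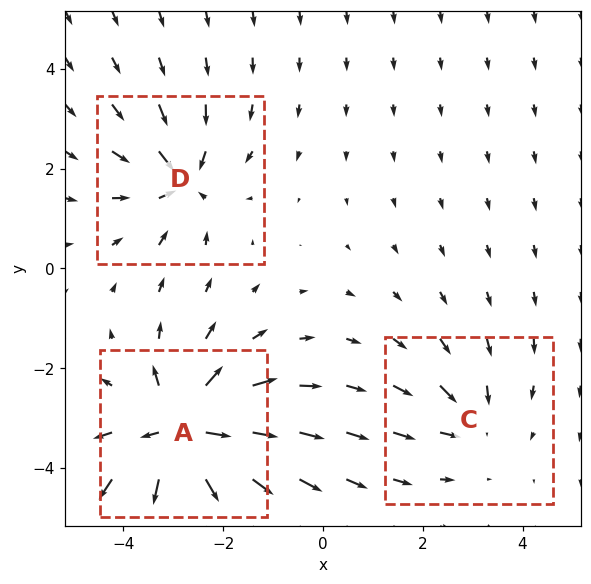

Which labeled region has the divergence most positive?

A

Divergence at each region's feature centre — A: about +6, C: about -3, D: about -4. Region A is most positive.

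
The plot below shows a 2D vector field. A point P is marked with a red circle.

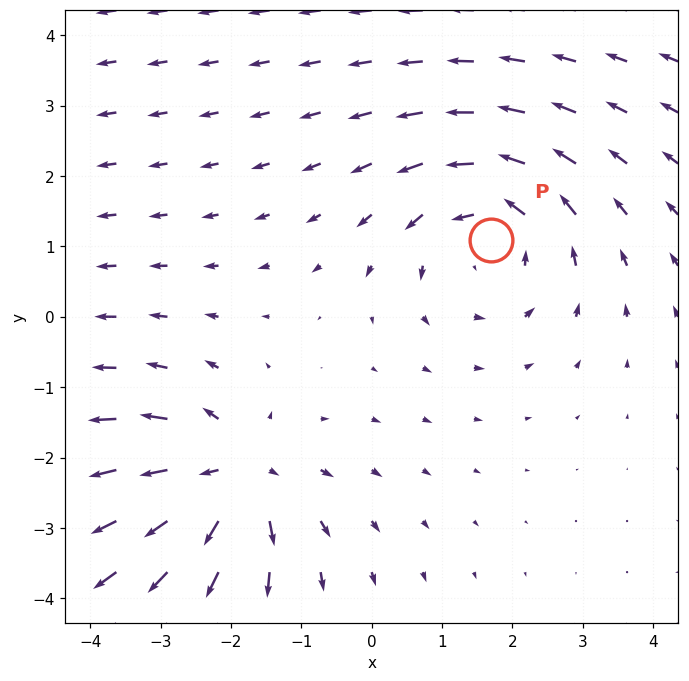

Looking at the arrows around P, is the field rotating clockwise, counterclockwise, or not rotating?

counterclockwise

Near P at (1.7, 1.1) the arrows circulate counterclockwise. The curl (z-component) there is about +2; positive curl means counterclockwise rotation.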